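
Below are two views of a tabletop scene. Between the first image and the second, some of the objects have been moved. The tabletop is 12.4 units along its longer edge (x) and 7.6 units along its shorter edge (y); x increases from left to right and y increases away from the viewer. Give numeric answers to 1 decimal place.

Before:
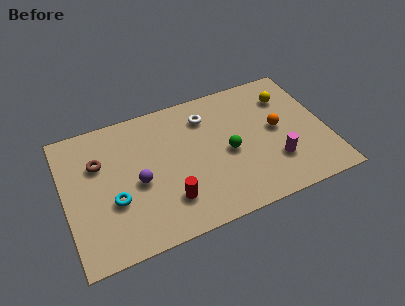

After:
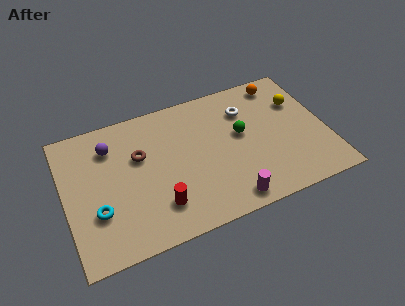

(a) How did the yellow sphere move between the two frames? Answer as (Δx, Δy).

(0.5, -0.5)

The yellow sphere started near (10.8, 5.7) and ended near (11.3, 5.2).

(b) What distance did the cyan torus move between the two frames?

0.9

The cyan torus moved from about (2.2, 2.8) to (1.4, 2.5), a distance of √(0.8² + 0.3²) ≈ 0.9.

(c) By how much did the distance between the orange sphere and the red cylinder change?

+2.2

Before: roughly 5.8 units apart; after: 8.0. That's 2.2 units further apart.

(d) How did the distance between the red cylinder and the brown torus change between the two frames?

-1.3

They were about 4.4 units apart before and 3.1 after — 1.3 units closer together.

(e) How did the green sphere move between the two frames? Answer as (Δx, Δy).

(0.7, 0.8)

The green sphere was at about (7.7, 3.5) and moved to about (8.4, 4.3).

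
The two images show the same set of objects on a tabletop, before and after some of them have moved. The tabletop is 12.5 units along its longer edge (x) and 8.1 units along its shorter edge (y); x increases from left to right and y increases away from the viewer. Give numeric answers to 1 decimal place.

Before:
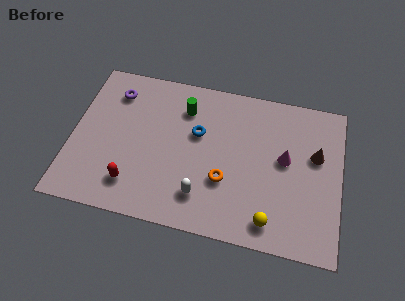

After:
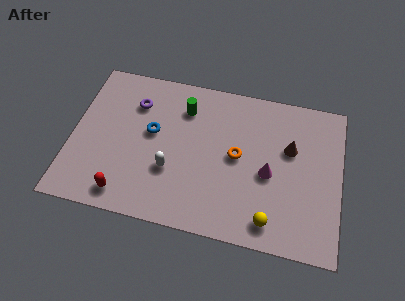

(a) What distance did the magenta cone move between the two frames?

1.1

The magenta cone was near (9.9, 4.5) before and (9.2, 3.6) after, so it travelled √(0.7² + 0.9²) ≈ 1.1 units.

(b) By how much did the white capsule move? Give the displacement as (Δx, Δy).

(-1.5, 1.0)

The white capsule was at about (6.2, 1.8) and moved to about (4.7, 2.8).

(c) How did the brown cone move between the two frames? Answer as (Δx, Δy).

(-1.2, 0.1)

The brown cone started near (11.3, 5.0) and ended near (10.1, 5.1).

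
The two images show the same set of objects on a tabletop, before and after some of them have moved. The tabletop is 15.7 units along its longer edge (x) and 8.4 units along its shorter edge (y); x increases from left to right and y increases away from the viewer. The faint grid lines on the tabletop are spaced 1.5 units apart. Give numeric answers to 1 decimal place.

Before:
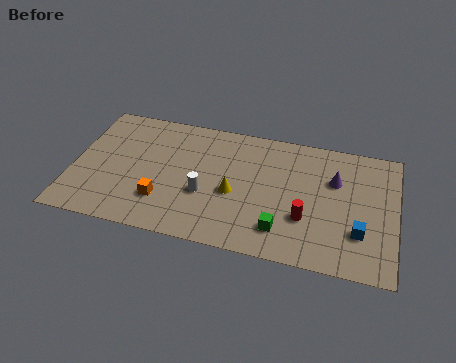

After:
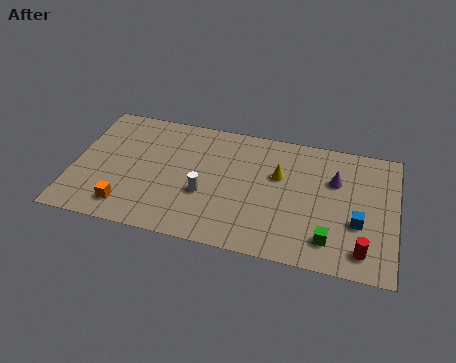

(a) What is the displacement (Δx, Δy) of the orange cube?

(-1.7, -0.8)

From the two frames, the orange cube sits at roughly (4.5, 2.3) before and (2.8, 1.5) after.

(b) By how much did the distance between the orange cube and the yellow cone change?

+4.5

The distance was about 3.6 in the first image and 8.1 in the second, so they moved 4.5 units further apart.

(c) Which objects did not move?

the purple cone and the white cylinder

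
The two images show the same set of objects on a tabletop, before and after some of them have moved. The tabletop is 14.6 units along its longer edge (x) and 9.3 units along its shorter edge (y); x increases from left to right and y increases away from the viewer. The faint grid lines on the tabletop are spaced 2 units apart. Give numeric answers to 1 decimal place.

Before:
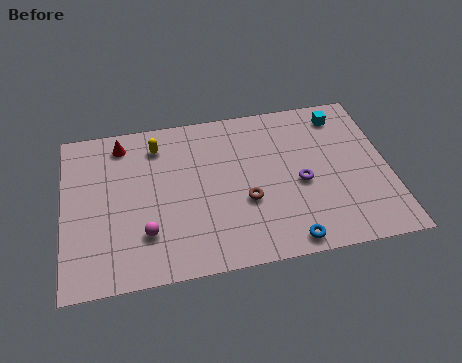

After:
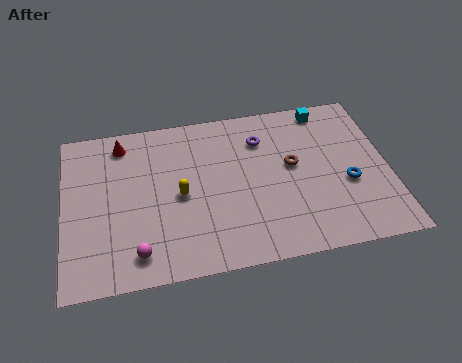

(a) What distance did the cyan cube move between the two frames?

0.9

The cyan cube moved from about (12.7, 7.8) to (12.0, 8.3), a distance of √(0.7² + 0.5²) ≈ 0.9.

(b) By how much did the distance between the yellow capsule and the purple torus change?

-2.6

They were about 7.2 units apart before and 4.6 after — 2.6 units closer together.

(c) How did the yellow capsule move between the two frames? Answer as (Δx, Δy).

(0.9, -3.1)

The yellow capsule was at about (4.3, 7.5) and moved to about (5.2, 4.4).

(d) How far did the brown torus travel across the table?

2.8

The brown torus was near (8.1, 3.5) before and (10.3, 5.2) after, so it travelled √(2.2² + 1.7²) ≈ 2.8 units.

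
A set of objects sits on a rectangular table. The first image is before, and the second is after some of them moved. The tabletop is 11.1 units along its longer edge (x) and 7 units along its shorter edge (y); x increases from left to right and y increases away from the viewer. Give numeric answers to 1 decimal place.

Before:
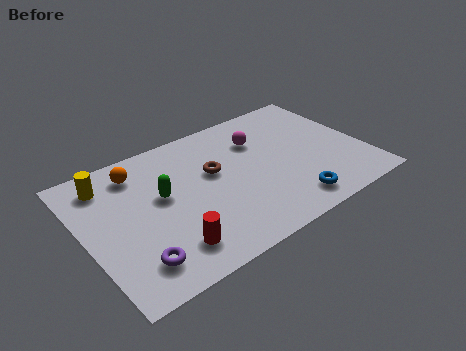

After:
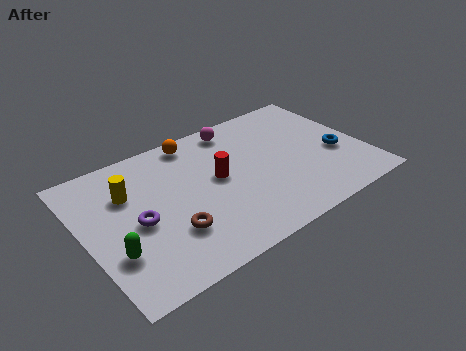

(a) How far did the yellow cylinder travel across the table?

1.1

The yellow cylinder moved from about (1.2, 5.7) to (1.9, 4.8), a distance of √(0.7² + 0.9²) ≈ 1.1.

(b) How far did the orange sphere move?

2.5

From (2.4, 5.7) to (4.8, 6.2), the orange sphere covered √(2.4² + 0.5²) ≈ 2.5 units.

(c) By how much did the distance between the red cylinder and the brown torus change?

-0.8

Before: roughly 3.6 units apart; after: 2.8. That's 0.8 units closer together.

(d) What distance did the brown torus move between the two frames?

3.0

The brown torus moved from about (5.2, 4.2) to (3.1, 2.1), a distance of √(2.1² + 2.1²) ≈ 3.0.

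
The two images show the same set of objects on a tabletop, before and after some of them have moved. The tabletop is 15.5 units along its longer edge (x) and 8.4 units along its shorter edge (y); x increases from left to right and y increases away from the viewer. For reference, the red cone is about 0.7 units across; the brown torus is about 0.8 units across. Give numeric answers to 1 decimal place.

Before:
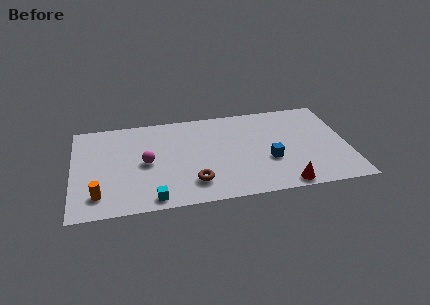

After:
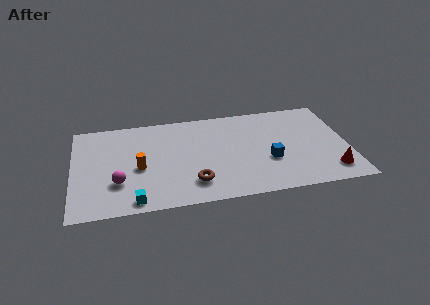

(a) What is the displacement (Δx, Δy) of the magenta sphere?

(-1.6, -1.5)

The magenta sphere was at about (4.1, 4.1) and moved to about (2.5, 2.6).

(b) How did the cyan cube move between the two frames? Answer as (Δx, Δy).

(-1.0, 0.0)

From the two frames, the cyan cube sits at roughly (4.4, 0.9) before and (3.4, 0.9) after.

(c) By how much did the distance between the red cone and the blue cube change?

+1.3

The distance was about 2.4 in the first image and 3.7 in the second, so they moved 1.3 units further apart.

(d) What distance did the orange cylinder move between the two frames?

3.0

From (1.4, 1.7) to (3.7, 3.7), the orange cylinder covered √(2.3² + 2.0²) ≈ 3.0 units.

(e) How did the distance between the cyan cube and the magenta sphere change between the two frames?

-1.3

The distance was about 3.2 in the first image and 1.9 in the second, so they moved 1.3 units closer together.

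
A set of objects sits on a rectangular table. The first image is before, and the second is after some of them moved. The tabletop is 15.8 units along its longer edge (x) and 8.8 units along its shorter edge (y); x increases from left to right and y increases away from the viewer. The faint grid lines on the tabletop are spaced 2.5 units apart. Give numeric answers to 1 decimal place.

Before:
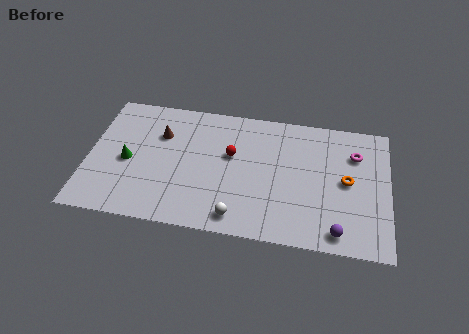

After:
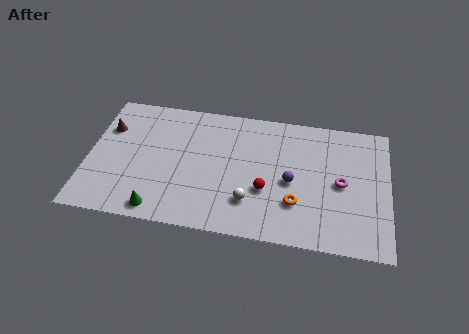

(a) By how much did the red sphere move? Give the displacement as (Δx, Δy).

(1.9, -2.1)

From the two frames, the red sphere sits at roughly (7.5, 5.3) before and (9.4, 3.2) after.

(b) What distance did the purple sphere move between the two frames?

3.8

The purple sphere moved from about (13.2, 1.1) to (10.7, 4.0), a distance of √(2.5² + 2.9²) ≈ 3.8.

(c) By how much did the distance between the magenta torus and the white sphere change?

-2.8

Before: roughly 7.9 units apart; after: 5.1. That's 2.8 units closer together.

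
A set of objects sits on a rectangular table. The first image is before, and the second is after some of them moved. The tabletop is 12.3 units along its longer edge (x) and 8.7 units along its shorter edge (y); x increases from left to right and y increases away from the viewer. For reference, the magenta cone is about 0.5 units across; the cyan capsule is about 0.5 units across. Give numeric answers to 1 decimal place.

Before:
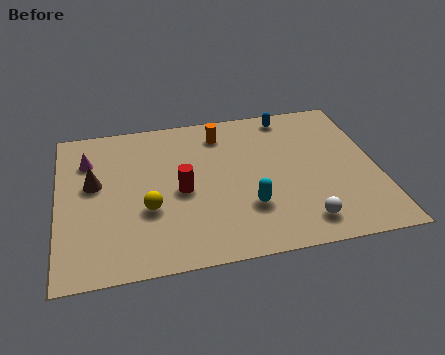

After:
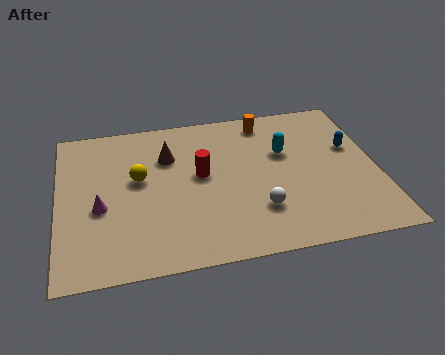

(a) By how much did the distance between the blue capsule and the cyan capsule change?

-2.8

They were about 5.4 units apart before and 2.6 after — 2.8 units closer together.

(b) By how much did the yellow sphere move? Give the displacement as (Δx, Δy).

(-0.3, 1.8)

From the two frames, the yellow sphere sits at roughly (3.4, 3.2) before and (3.1, 5.0) after.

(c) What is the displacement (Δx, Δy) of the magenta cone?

(0.4, -2.8)

The magenta cone was at about (1.2, 6.4) and moved to about (1.6, 3.6).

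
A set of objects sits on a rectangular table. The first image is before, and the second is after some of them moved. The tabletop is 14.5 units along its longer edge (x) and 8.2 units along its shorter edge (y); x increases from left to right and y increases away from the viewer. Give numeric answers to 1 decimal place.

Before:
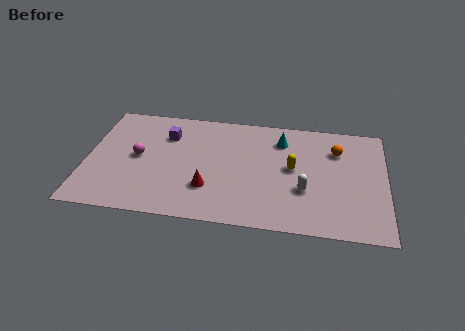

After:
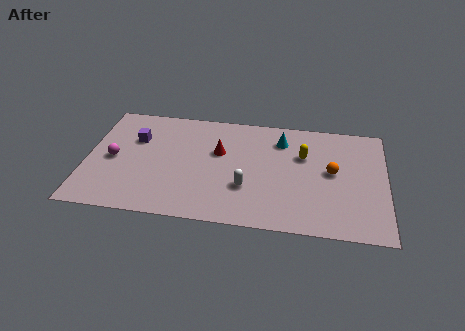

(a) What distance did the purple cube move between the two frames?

1.6

The purple cube was near (3.8, 6.0) before and (2.3, 5.5) after, so it travelled √(1.5² + 0.5²) ≈ 1.6 units.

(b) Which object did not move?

the cyan cone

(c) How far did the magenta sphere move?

1.2

The magenta sphere moved from about (2.5, 4.2) to (1.3, 3.9), a distance of √(1.2² + 0.3²) ≈ 1.2.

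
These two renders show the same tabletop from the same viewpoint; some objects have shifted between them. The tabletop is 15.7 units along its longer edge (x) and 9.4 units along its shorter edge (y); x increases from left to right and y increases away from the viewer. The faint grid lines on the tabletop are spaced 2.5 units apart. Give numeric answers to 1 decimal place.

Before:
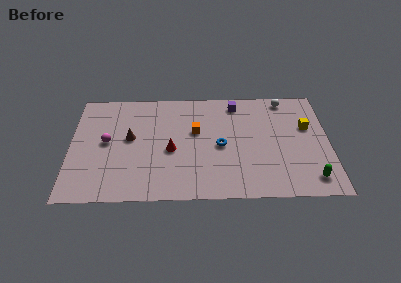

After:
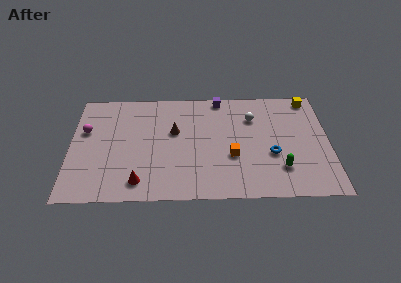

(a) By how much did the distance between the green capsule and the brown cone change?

-4.3

The distance was about 11.5 in the first image and 7.2 in the second, so they moved 4.3 units closer together.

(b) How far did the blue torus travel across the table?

3.2

From (9.1, 4.4) to (12.2, 3.6), the blue torus covered √(3.1² + 0.8²) ≈ 3.2 units.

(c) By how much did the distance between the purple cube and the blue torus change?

+2.1

They were about 3.8 units apart before and 5.9 after — 2.1 units further apart.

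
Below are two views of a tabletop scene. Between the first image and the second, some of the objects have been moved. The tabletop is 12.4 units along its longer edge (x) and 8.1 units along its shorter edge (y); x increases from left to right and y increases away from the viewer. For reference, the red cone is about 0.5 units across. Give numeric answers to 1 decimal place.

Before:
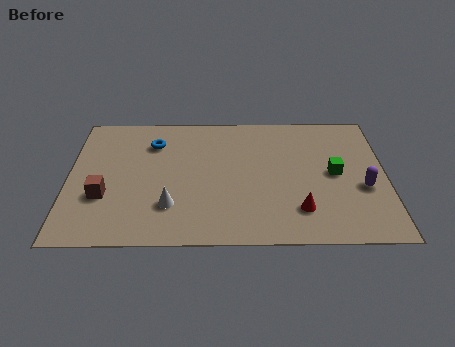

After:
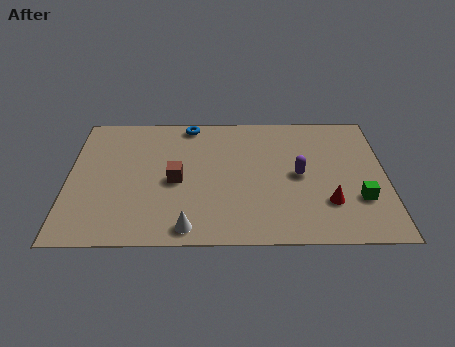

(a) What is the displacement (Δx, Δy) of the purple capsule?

(-2.5, 0.8)

The purple capsule was at about (11.5, 3.2) and moved to about (9.0, 4.0).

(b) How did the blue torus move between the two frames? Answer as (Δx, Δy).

(1.4, 1.2)

From the two frames, the blue torus sits at roughly (3.3, 6.1) before and (4.7, 7.3) after.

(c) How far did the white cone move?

1.5

The white cone moved from about (4.0, 2.2) to (4.7, 0.9), a distance of √(0.7² + 1.3²) ≈ 1.5.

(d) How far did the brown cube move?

2.9

The brown cube moved from about (1.4, 2.8) to (4.2, 3.7), a distance of √(2.8² + 0.9²) ≈ 2.9.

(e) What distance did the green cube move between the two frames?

1.8

From (10.4, 4.1) to (11.3, 2.5), the green cube covered √(0.9² + 1.6²) ≈ 1.8 units.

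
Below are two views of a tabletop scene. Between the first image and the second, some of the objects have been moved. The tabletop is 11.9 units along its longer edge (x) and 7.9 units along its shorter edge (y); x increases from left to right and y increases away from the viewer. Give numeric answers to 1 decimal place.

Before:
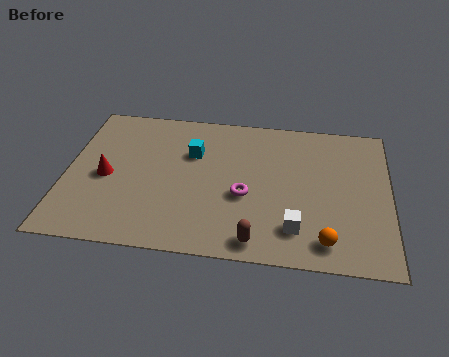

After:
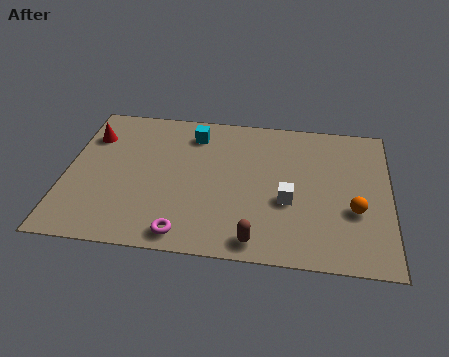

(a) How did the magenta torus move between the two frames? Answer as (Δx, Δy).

(-2.1, -2.3)

The magenta torus was at about (6.6, 3.2) and moved to about (4.5, 0.9).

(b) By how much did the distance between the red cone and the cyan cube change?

+0.3

Before: roughly 3.5 units apart; after: 3.8. That's 0.3 units further apart.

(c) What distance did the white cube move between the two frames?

1.4

The white cube was near (8.5, 1.7) before and (8.2, 3.1) after, so it travelled √(0.3² + 1.4²) ≈ 1.4 units.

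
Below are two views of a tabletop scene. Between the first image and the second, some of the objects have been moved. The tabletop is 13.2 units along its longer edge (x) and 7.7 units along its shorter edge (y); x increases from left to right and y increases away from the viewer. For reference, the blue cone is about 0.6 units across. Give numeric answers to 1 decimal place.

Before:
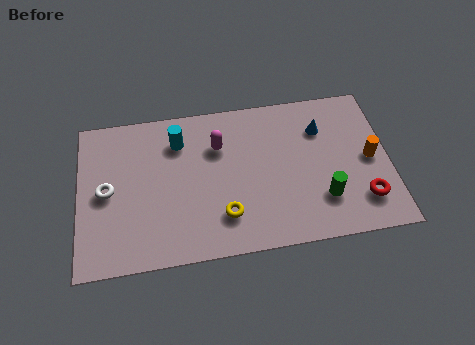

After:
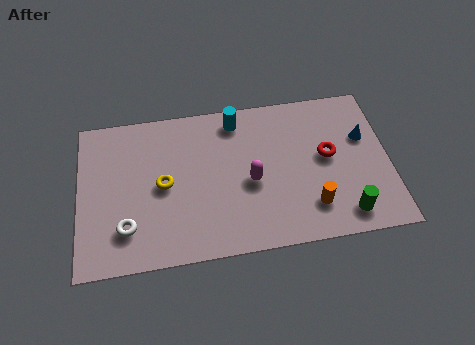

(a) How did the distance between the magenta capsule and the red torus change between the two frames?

-3.6

Before: roughly 7.0 units apart; after: 3.4. That's 3.6 units closer together.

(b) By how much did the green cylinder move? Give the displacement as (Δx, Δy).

(0.9, -0.9)

The green cylinder started near (10.3, 2.1) and ended near (11.2, 1.2).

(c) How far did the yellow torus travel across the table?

3.1

The yellow torus was near (6.1, 1.9) before and (3.6, 3.8) after, so it travelled √(2.5² + 1.9²) ≈ 3.1 units.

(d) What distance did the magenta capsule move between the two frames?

2.4

From (6.0, 5.4) to (7.3, 3.4), the magenta capsule covered √(1.3² + 2.0²) ≈ 2.4 units.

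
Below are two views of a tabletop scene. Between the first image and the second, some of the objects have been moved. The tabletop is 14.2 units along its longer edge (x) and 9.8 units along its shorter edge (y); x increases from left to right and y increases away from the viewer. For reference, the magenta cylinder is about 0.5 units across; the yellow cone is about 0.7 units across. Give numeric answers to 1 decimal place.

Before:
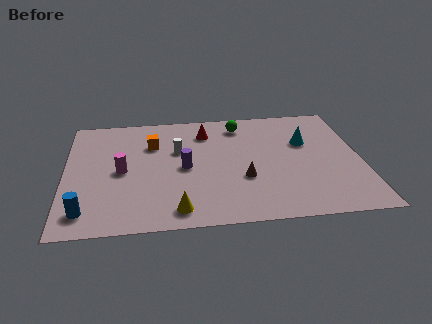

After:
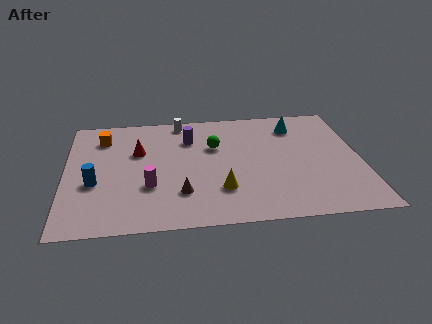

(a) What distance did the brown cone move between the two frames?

3.1

From (8.5, 3.5) to (5.5, 2.6), the brown cone covered √(3.0² + 0.9²) ≈ 3.1 units.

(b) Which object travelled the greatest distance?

the red cone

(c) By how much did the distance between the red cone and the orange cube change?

-0.5

Before: roughly 2.7 units apart; after: 2.2. That's 0.5 units closer together.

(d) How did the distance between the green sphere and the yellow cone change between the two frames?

-3.9

The distance was about 7.6 in the first image and 3.7 in the second, so they moved 3.9 units closer together.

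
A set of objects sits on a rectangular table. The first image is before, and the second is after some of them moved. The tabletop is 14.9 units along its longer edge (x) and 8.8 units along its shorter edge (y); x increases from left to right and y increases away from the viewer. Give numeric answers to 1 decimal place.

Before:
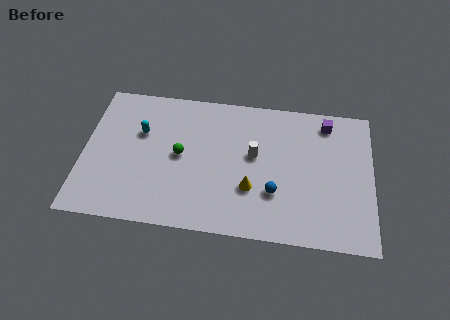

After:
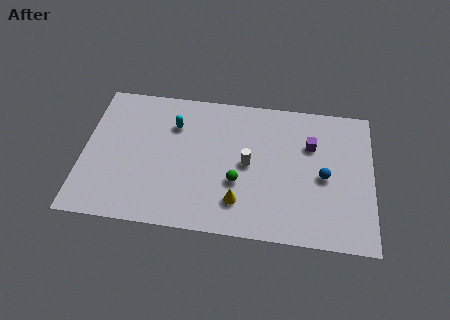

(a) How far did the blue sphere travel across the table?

2.8

From (9.9, 2.8) to (12.4, 4.1), the blue sphere covered √(2.5² + 1.3²) ≈ 2.8 units.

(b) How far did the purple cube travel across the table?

1.7

From (12.5, 7.5) to (11.7, 6.0), the purple cube covered √(0.8² + 1.5²) ≈ 1.7 units.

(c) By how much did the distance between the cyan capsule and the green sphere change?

+2.3

The distance was about 2.4 in the first image and 4.7 in the second, so they moved 2.3 units further apart.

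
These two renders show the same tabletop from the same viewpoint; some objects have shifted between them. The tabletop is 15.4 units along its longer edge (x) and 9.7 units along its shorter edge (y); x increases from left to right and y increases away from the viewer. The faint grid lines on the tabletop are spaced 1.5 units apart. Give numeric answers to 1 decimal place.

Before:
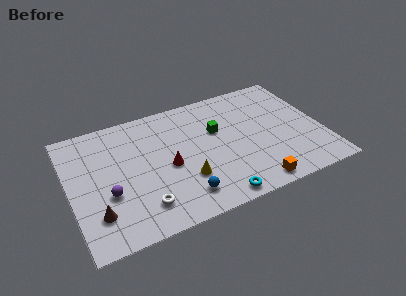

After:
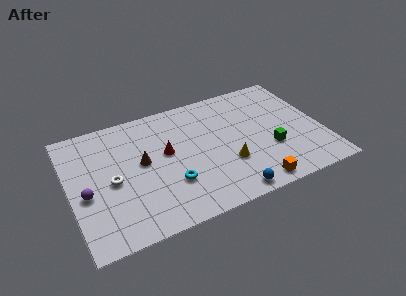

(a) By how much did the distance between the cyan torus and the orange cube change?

+2.9

Before: roughly 2.3 units apart; after: 5.2. That's 2.9 units further apart.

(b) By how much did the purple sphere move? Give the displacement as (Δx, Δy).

(-1.3, 0.5)

The purple sphere started near (2.2, 3.6) and ended near (0.9, 4.1).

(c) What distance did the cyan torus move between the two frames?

3.3

The cyan torus was near (8.4, 0.9) before and (5.9, 3.0) after, so it travelled √(2.5² + 2.1²) ≈ 3.3 units.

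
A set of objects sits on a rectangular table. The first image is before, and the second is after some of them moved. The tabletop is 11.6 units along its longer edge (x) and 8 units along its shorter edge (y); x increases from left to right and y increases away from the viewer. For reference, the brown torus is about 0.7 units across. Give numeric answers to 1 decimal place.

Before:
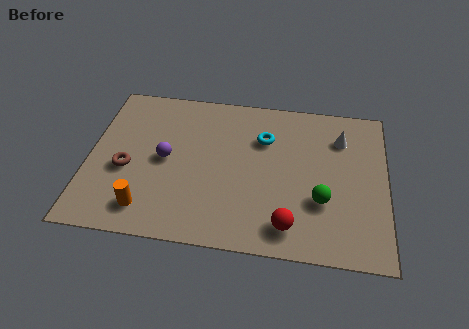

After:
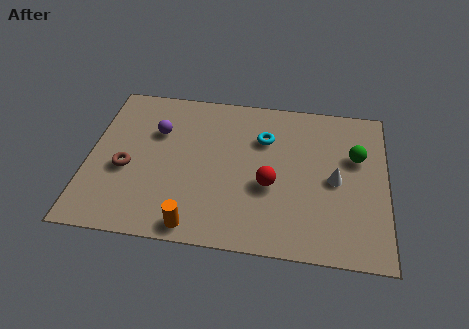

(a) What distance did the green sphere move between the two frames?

2.7

The green sphere moved from about (9.1, 2.7) to (10.4, 5.1), a distance of √(1.3² + 2.4²) ≈ 2.7.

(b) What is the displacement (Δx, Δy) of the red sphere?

(-0.8, 1.9)

From the two frames, the red sphere sits at roughly (7.9, 1.3) before and (7.1, 3.2) after.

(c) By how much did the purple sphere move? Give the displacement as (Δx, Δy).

(-0.4, 1.4)

The purple sphere was at about (3.0, 4.0) and moved to about (2.6, 5.4).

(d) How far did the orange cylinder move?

2.0

From (2.4, 1.4) to (4.3, 0.8), the orange cylinder covered √(1.9² + 0.6²) ≈ 2.0 units.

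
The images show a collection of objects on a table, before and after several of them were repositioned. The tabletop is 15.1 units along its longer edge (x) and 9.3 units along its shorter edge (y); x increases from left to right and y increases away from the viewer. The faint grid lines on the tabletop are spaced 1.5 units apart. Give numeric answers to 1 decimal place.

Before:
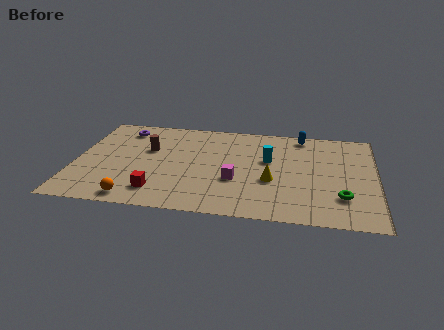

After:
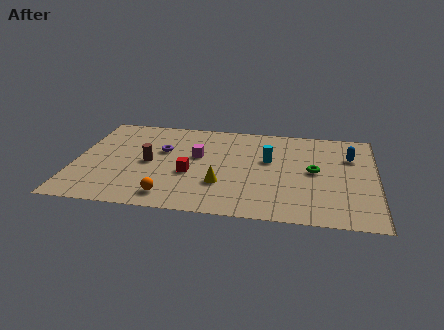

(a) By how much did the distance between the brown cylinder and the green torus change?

-2.0

Before: roughly 10.3 units apart; after: 8.3. That's 2.0 units closer together.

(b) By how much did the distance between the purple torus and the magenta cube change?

-5.5

The distance was about 7.3 in the first image and 1.8 in the second, so they moved 5.5 units closer together.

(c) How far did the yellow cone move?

2.6

From (9.9, 3.6) to (7.4, 2.9), the yellow cone covered √(2.5² + 0.7²) ≈ 2.6 units.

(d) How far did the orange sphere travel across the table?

1.7

The orange sphere was near (3.2, 1.0) before and (4.9, 1.4) after, so it travelled √(1.7² + 0.4²) ≈ 1.7 units.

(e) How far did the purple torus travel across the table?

2.8

From (2.2, 7.7) to (4.3, 5.8), the purple torus covered √(2.1² + 1.9²) ≈ 2.8 units.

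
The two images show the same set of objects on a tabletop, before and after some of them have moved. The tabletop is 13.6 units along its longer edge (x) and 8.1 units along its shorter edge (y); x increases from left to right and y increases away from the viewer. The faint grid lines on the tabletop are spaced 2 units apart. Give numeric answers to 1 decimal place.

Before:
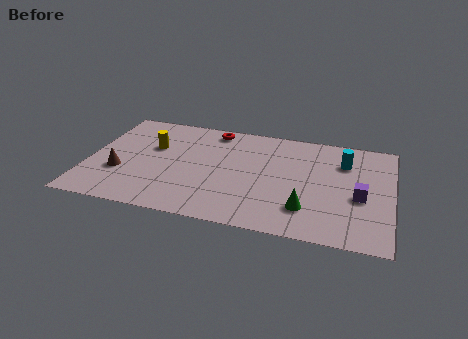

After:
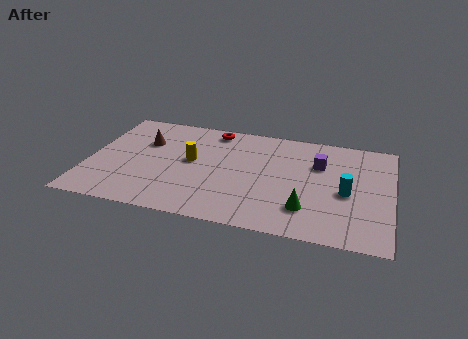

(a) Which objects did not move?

the red torus and the green cone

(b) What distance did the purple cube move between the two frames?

2.8

From (12.2, 3.4) to (10.3, 5.5), the purple cube covered √(1.9² + 2.1²) ≈ 2.8 units.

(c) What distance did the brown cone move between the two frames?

2.8

From (1.5, 2.8) to (2.4, 5.4), the brown cone covered √(0.9² + 2.6²) ≈ 2.8 units.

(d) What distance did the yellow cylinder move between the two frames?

1.9

From (2.8, 5.1) to (4.6, 4.4), the yellow cylinder covered √(1.8² + 0.7²) ≈ 1.9 units.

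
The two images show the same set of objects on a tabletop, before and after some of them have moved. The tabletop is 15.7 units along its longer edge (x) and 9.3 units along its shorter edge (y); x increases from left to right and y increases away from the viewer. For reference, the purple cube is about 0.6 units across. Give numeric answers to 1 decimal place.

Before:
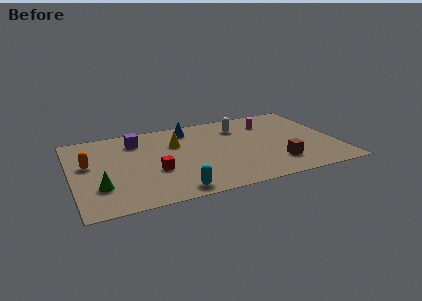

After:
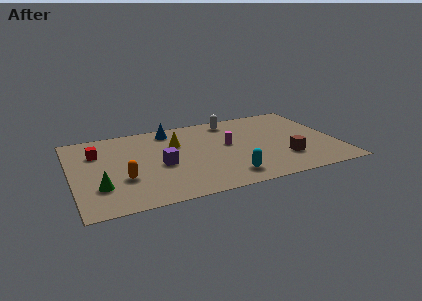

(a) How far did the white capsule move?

1.0

The white capsule was near (10.2, 7.1) before and (9.8, 8.0) after, so it travelled √(0.4² + 0.9²) ≈ 1.0 units.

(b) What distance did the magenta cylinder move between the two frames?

3.3

From (12.0, 7.1) to (9.3, 5.2), the magenta cylinder covered √(2.7² + 1.9²) ≈ 3.3 units.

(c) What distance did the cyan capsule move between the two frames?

3.3

The cyan capsule moved from about (5.7, 1.0) to (8.9, 1.6), a distance of √(3.2² + 0.6²) ≈ 3.3.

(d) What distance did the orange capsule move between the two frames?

2.9

The orange capsule moved from about (1.0, 5.4) to (2.9, 3.2), a distance of √(1.9² + 2.2²) ≈ 2.9.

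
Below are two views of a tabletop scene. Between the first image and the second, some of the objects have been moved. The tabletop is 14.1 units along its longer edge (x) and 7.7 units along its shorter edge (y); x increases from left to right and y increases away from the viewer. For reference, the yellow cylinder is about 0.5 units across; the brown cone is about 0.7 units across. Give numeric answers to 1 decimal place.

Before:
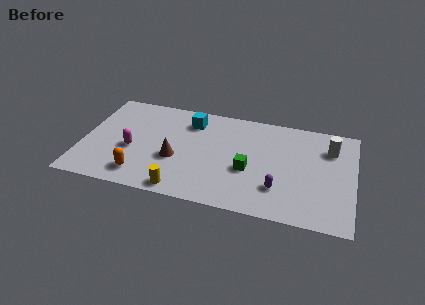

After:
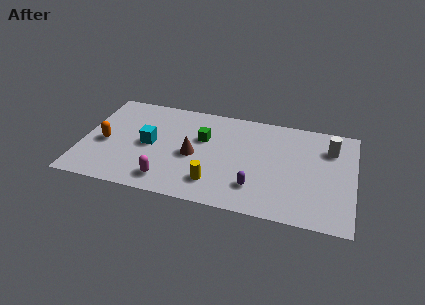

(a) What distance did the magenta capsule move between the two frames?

2.8

The magenta capsule was near (2.6, 3.2) before and (4.6, 1.3) after, so it travelled √(2.0² + 1.9²) ≈ 2.8 units.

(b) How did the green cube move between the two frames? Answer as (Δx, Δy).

(-2.5, 1.8)

The green cube was at about (8.7, 3.1) and moved to about (6.2, 4.9).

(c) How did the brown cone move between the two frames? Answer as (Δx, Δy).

(0.9, 0.5)

The brown cone was at about (4.9, 3.0) and moved to about (5.8, 3.5).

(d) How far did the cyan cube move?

3.0

The cyan cube moved from about (5.5, 6.1) to (3.5, 3.8), a distance of √(2.0² + 2.3²) ≈ 3.0.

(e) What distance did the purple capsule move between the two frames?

1.2

The purple capsule moved from about (10.3, 2.1) to (9.1, 1.9), a distance of √(1.2² + 0.2²) ≈ 1.2.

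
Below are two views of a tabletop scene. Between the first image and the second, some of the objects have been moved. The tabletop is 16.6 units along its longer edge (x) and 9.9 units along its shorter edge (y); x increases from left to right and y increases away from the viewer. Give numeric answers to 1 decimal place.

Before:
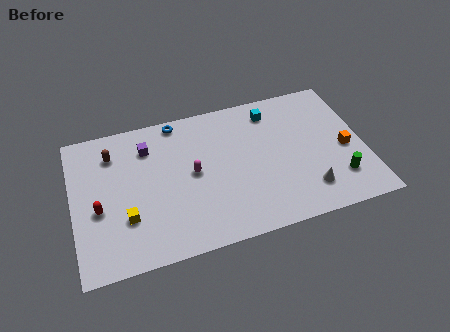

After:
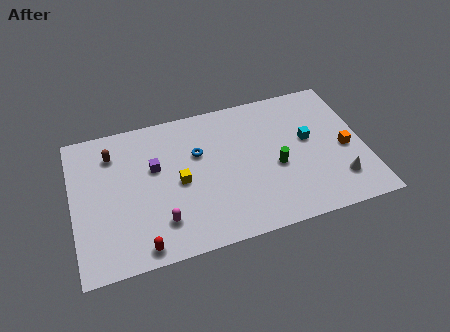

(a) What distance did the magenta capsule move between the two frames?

3.4

From (6.8, 5.1) to (4.8, 2.3), the magenta capsule covered √(2.0² + 2.8²) ≈ 3.4 units.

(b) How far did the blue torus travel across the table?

2.8

The blue torus was near (6.2, 9.0) before and (7.2, 6.4) after, so it travelled √(1.0² + 2.6²) ≈ 2.8 units.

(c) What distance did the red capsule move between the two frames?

3.8

The red capsule moved from about (1.4, 4.1) to (3.6, 1.0), a distance of √(2.2² + 3.1²) ≈ 3.8.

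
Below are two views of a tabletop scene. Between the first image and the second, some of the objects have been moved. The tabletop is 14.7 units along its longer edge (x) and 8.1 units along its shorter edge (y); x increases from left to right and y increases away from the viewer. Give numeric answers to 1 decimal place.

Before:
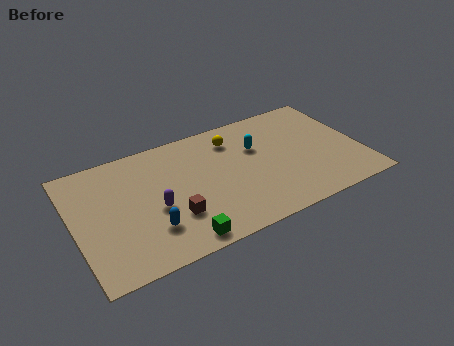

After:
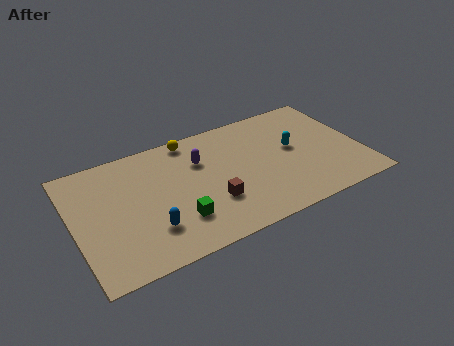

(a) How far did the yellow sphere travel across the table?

2.3

From (8.4, 6.4) to (6.3, 7.3), the yellow sphere covered √(2.1² + 0.9²) ≈ 2.3 units.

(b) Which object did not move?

the blue capsule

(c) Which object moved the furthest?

the purple capsule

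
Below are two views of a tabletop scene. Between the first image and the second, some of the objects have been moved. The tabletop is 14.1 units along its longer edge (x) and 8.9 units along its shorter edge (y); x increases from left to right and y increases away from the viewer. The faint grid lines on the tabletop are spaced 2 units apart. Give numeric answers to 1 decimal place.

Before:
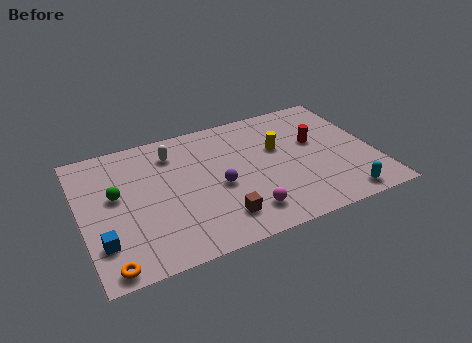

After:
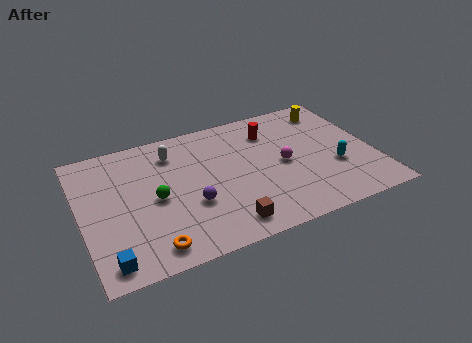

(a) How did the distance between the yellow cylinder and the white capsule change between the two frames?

+2.7

Before: roughly 5.2 units apart; after: 7.9. That's 2.7 units further apart.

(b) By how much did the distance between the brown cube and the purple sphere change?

+0.3

They were about 2.1 units apart before and 2.4 after — 0.3 units further apart.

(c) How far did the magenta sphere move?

3.4

The magenta sphere was near (7.5, 1.7) before and (9.7, 4.3) after, so it travelled √(2.2² + 2.6²) ≈ 3.4 units.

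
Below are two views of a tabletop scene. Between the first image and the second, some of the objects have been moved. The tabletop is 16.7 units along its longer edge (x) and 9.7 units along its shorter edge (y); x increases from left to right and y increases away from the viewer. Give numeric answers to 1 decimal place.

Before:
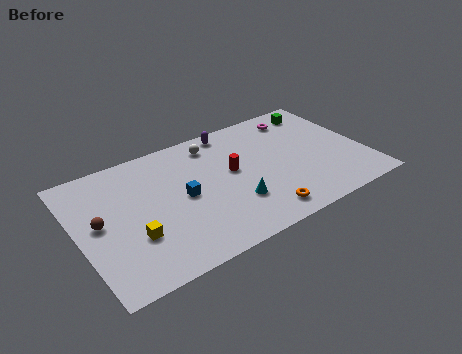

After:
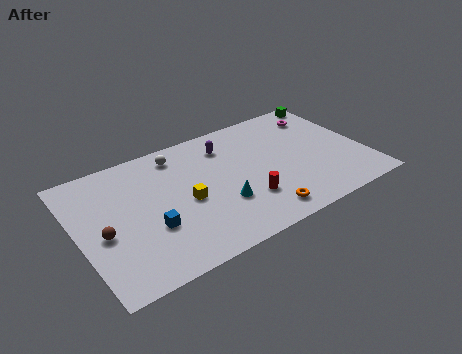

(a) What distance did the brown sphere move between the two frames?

0.9

From (1.2, 5.1) to (1.3, 4.2), the brown sphere covered √(0.1² + 0.9²) ≈ 0.9 units.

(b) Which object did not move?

the orange torus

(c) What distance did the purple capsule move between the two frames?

1.2

The purple capsule was near (9.5, 8.7) before and (9.0, 7.6) after, so it travelled √(0.5² + 1.1²) ≈ 1.2 units.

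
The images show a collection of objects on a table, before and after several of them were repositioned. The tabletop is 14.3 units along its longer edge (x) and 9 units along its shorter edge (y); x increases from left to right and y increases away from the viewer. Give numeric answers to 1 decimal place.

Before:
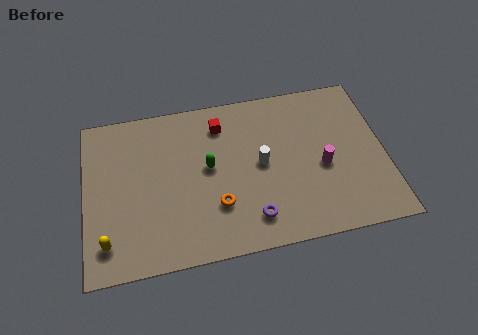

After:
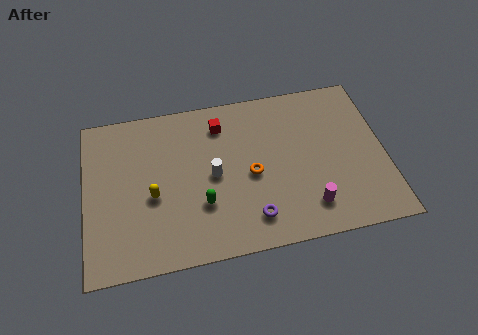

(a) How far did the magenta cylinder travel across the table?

2.2

From (11.3, 3.9) to (10.5, 1.8), the magenta cylinder covered √(0.8² + 2.1²) ≈ 2.2 units.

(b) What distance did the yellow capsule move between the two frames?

3.0

The yellow capsule moved from about (1.0, 1.7) to (3.2, 3.8), a distance of √(2.2² + 2.1²) ≈ 3.0.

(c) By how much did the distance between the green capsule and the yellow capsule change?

-3.4

Before: roughly 5.9 units apart; after: 2.5. That's 3.4 units closer together.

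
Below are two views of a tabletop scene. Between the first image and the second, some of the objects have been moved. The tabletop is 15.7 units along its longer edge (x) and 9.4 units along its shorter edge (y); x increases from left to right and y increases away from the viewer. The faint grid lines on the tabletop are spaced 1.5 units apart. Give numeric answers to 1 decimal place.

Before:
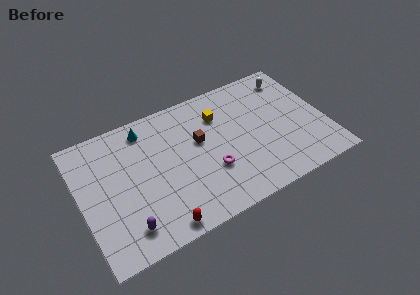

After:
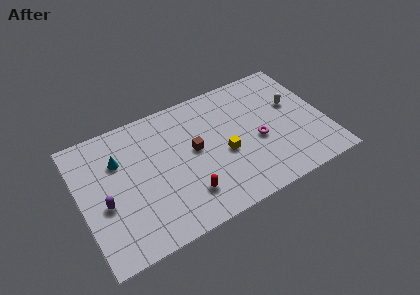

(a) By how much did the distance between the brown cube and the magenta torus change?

+1.7

They were about 2.4 units apart before and 4.1 after — 1.7 units further apart.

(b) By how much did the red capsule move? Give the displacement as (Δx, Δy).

(1.9, 1.3)

The red capsule started near (4.5, 0.9) and ended near (6.4, 2.2).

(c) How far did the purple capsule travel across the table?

2.5

The purple capsule moved from about (2.5, 1.7) to (1.4, 3.9), a distance of √(1.1² + 2.2²) ≈ 2.5.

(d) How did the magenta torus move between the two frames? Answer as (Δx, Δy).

(3.2, 0.8)

The magenta torus started near (8.1, 3.2) and ended near (11.3, 4.0).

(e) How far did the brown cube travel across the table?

0.6

The brown cube moved from about (7.7, 5.6) to (7.3, 5.1), a distance of √(0.4² + 0.5²) ≈ 0.6.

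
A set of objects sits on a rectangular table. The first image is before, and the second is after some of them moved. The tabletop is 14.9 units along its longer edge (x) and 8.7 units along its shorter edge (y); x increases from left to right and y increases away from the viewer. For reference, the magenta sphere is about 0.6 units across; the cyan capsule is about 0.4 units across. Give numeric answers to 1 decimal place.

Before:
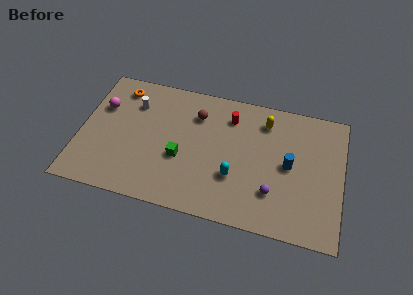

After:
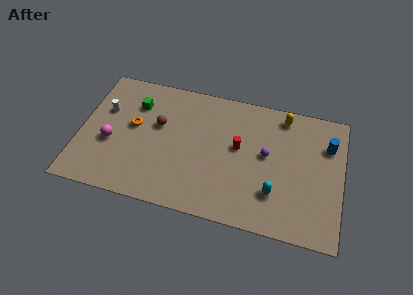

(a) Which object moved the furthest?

the green cube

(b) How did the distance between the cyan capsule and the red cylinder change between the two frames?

-0.6

They were about 3.9 units apart before and 3.3 after — 0.6 units closer together.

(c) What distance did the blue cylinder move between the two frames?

2.8

The blue cylinder was near (11.9, 4.4) before and (14.0, 6.2) after, so it travelled √(2.1² + 1.8²) ≈ 2.8 units.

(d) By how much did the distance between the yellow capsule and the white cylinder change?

+2.8

The distance was about 7.5 in the first image and 10.3 in the second, so they moved 2.8 units further apart.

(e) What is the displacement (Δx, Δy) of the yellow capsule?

(1.0, 0.6)

The yellow capsule started near (10.4, 7.0) and ended near (11.4, 7.6).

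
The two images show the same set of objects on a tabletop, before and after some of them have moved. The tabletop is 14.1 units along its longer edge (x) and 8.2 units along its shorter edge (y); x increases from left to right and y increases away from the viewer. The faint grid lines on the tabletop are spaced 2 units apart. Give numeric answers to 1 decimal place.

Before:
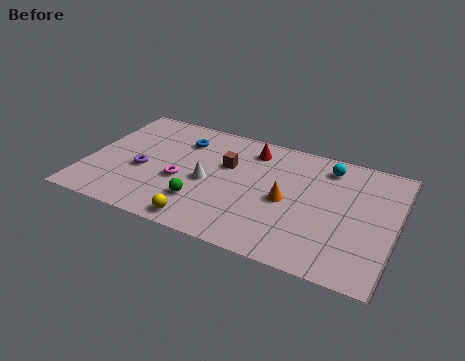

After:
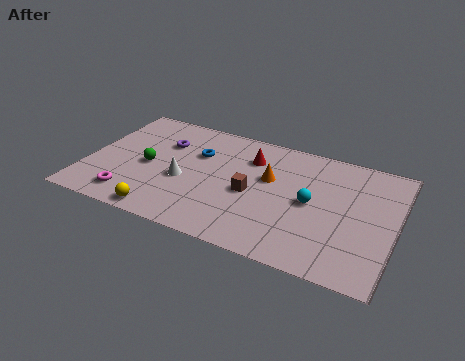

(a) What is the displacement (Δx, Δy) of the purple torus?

(0.7, 2.3)

From the two frames, the purple torus sits at roughly (2.6, 3.4) before and (3.3, 5.7) after.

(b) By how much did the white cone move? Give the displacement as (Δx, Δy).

(-1.1, -0.3)

The white cone was at about (5.6, 3.7) and moved to about (4.5, 3.4).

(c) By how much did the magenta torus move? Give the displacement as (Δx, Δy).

(-2.1, -1.9)

From the two frames, the magenta torus sits at roughly (4.4, 3.3) before and (2.3, 1.4) after.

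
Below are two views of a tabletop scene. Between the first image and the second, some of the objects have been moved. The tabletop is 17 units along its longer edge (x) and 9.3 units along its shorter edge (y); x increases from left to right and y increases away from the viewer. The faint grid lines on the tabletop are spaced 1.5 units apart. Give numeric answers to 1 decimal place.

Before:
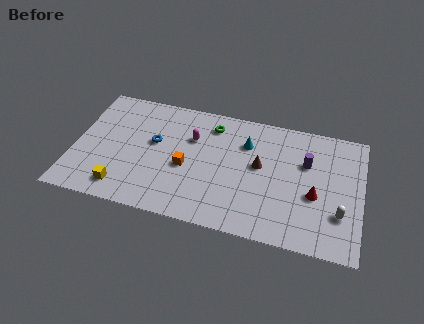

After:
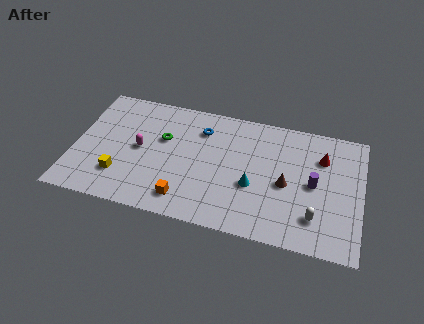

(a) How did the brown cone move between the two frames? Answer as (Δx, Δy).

(1.6, -1.0)

The brown cone started near (11.0, 5.2) and ended near (12.6, 4.2).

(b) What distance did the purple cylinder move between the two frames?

1.6

The purple cylinder was near (13.7, 6.1) before and (14.2, 4.6) after, so it travelled √(0.5² + 1.5²) ≈ 1.6 units.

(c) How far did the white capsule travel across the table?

1.5

From (15.8, 2.8) to (14.4, 2.2), the white capsule covered √(1.4² + 0.6²) ≈ 1.5 units.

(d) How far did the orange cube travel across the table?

2.4

The orange cube was near (6.7, 4.0) before and (6.8, 1.6) after, so it travelled √(0.1² + 2.4²) ≈ 2.4 units.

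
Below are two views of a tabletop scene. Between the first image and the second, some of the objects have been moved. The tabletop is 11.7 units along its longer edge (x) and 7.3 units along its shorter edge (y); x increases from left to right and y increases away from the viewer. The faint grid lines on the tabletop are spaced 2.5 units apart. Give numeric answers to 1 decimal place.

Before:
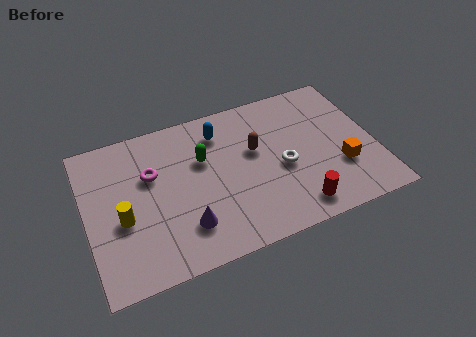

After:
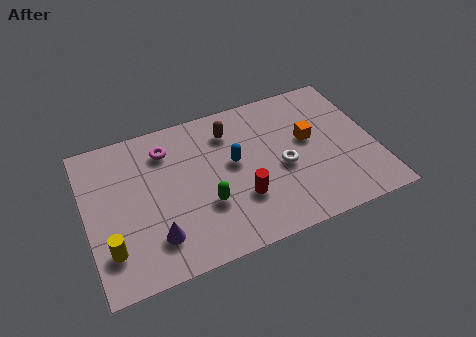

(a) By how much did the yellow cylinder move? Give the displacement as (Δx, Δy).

(-0.6, -1.2)

The yellow cylinder started near (1.4, 3.0) and ended near (0.8, 1.8).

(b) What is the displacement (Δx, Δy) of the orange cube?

(-1.1, 1.8)

The orange cube started near (10.2, 2.4) and ended near (9.1, 4.2).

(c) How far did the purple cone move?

1.2

The purple cone was near (3.8, 1.8) before and (2.6, 1.7) after, so it travelled √(1.2² + 0.1²) ≈ 1.2 units.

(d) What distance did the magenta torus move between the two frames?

1.2

From (2.7, 4.7) to (3.4, 5.7), the magenta torus covered √(0.7² + 1.0²) ≈ 1.2 units.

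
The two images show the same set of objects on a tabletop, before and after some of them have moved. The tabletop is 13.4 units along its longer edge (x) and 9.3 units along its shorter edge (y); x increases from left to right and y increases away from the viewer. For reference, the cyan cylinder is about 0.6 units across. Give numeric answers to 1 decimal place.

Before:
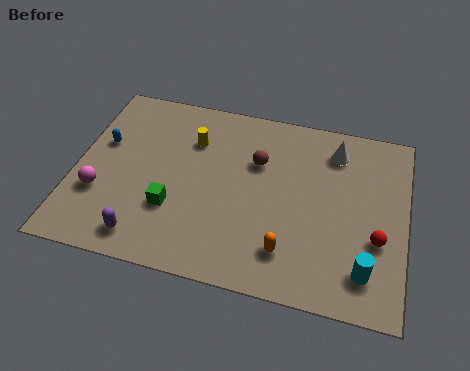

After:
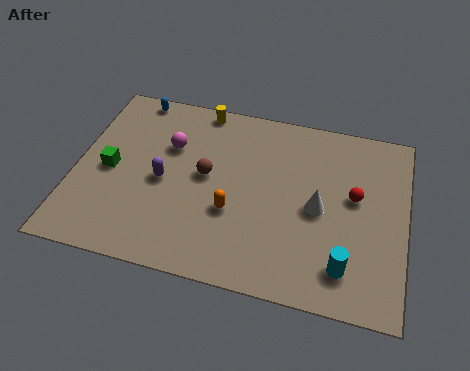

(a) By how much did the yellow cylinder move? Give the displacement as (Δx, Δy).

(0.2, 1.8)

The yellow cylinder was at about (4.6, 6.7) and moved to about (4.8, 8.5).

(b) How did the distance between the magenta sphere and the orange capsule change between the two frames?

-3.8

Before: roughly 7.8 units apart; after: 4.0. That's 3.8 units closer together.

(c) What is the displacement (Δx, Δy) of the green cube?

(-2.7, 1.4)

From the two frames, the green cube sits at roughly (4.1, 3.0) before and (1.4, 4.4) after.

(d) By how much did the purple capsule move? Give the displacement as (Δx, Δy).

(0.5, 3.0)

The purple capsule was at about (3.1, 1.3) and moved to about (3.6, 4.3).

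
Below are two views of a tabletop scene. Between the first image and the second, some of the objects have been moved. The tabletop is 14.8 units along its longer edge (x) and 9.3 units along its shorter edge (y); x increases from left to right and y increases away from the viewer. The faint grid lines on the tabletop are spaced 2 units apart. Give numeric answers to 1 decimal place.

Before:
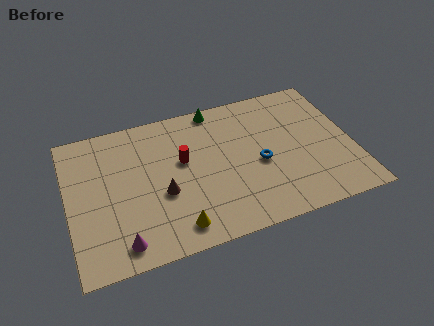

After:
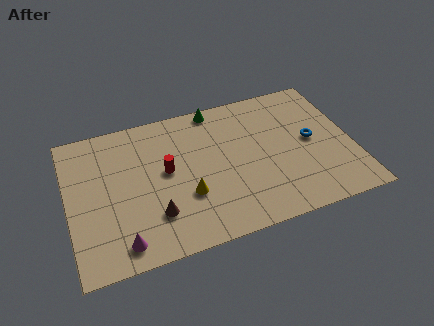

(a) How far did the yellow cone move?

1.9

The yellow cone was near (5.3, 1.4) before and (6.0, 3.2) after, so it travelled √(0.7² + 1.8²) ≈ 1.9 units.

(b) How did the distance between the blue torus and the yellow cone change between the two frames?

+1.6

Before: roughly 5.3 units apart; after: 6.9. That's 1.6 units further apart.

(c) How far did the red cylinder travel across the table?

1.0

From (6.0, 5.5) to (5.1, 5.1), the red cylinder covered √(0.9² + 0.4²) ≈ 1.0 units.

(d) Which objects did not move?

the magenta cone and the green cone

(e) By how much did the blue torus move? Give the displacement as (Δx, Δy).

(2.8, 0.7)

The blue torus was at about (9.9, 4.1) and moved to about (12.7, 4.8).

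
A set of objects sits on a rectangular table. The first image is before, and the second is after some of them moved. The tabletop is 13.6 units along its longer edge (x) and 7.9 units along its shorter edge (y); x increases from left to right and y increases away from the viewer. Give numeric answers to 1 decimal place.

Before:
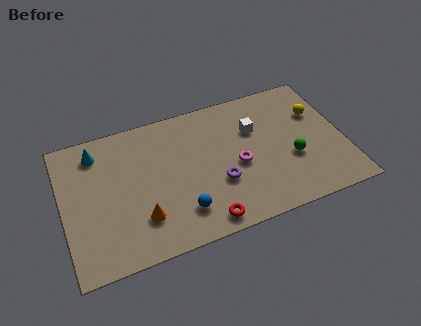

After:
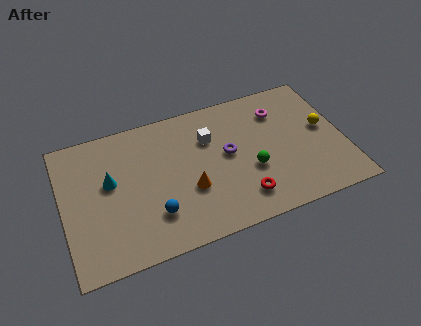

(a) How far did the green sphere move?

2.0

The green sphere moved from about (11.0, 3.0) to (9.0, 3.0), a distance of √(2.0² + 0.0²) ≈ 2.0.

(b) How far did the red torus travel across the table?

2.0

The red torus was near (6.5, 0.9) before and (8.4, 1.6) after, so it travelled √(1.9² + 0.7²) ≈ 2.0 units.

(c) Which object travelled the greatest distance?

the magenta torus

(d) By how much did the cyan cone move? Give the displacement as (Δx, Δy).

(0.5, -1.9)

The cyan cone started near (1.8, 6.5) and ended near (2.3, 4.6).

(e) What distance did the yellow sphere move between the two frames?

1.0

The yellow sphere moved from about (12.5, 5.3) to (12.7, 4.3), a distance of √(0.2² + 1.0²) ≈ 1.0.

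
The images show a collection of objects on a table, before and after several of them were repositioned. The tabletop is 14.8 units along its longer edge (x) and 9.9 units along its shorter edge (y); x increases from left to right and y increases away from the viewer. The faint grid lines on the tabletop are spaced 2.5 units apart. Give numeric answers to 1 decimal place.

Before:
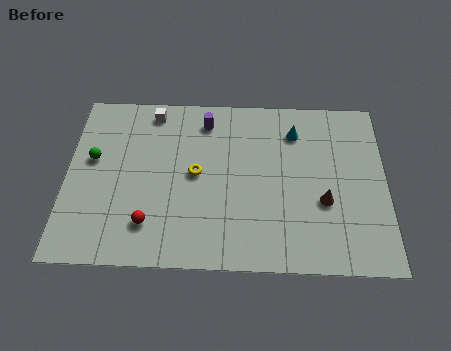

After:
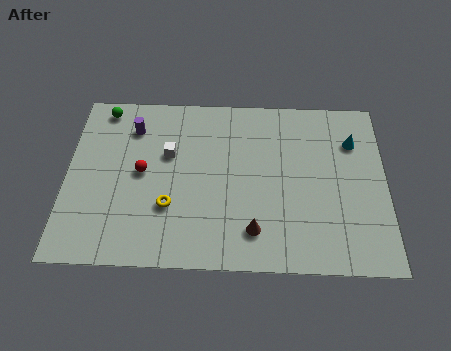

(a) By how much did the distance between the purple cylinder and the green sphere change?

-3.9

They were about 5.7 units apart before and 1.8 after — 3.9 units closer together.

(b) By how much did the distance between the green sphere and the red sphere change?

-0.3

They were about 4.5 units apart before and 4.2 after — 0.3 units closer together.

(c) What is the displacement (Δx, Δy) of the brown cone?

(-3.2, -1.7)

From the two frames, the brown cone sits at roughly (11.9, 3.7) before and (8.7, 2.0) after.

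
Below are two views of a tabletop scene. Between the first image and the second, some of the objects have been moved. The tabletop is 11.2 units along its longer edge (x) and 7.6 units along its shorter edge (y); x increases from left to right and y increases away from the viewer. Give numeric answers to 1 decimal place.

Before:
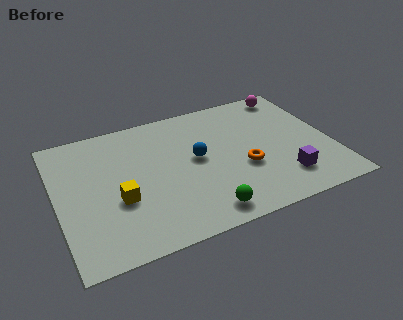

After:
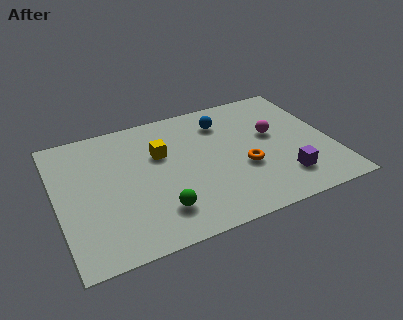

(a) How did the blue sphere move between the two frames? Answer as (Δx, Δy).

(1.3, 1.8)

The blue sphere started near (5.7, 4.1) and ended near (7.0, 5.9).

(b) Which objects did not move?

the orange torus and the purple cube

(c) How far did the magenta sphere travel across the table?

2.5

The magenta sphere was near (10.0, 6.7) before and (8.9, 4.4) after, so it travelled √(1.1² + 2.3²) ≈ 2.5 units.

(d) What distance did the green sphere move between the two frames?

1.8

The green sphere was near (5.6, 1.0) before and (3.9, 1.7) after, so it travelled √(1.7² + 0.7²) ≈ 1.8 units.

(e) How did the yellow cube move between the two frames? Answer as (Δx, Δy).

(1.9, 2.0)

From the two frames, the yellow cube sits at roughly (2.4, 2.9) before and (4.3, 4.9) after.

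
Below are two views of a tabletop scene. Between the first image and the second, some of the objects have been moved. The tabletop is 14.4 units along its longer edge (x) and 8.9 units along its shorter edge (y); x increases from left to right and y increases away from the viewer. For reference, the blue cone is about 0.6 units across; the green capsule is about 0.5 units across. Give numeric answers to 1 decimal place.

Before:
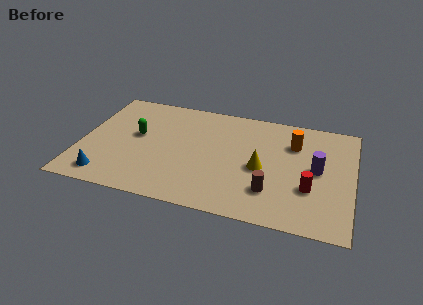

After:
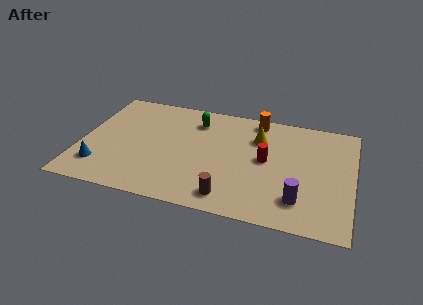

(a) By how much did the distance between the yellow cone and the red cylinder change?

-1.0

They were about 2.8 units apart before and 1.8 after — 1.0 units closer together.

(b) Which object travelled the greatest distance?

the green capsule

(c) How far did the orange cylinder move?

2.6

From (11.2, 6.4) to (9.1, 7.9), the orange cylinder covered √(2.1² + 1.5²) ≈ 2.6 units.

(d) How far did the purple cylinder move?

2.7

From (12.5, 4.6) to (11.7, 2.0), the purple cylinder covered √(0.8² + 2.6²) ≈ 2.7 units.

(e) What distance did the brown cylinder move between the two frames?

2.3

The brown cylinder moved from about (10.2, 2.3) to (8.1, 1.3), a distance of √(2.1² + 1.0²) ≈ 2.3.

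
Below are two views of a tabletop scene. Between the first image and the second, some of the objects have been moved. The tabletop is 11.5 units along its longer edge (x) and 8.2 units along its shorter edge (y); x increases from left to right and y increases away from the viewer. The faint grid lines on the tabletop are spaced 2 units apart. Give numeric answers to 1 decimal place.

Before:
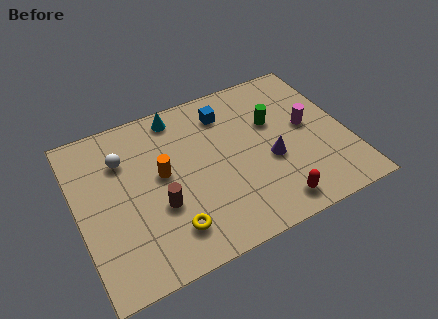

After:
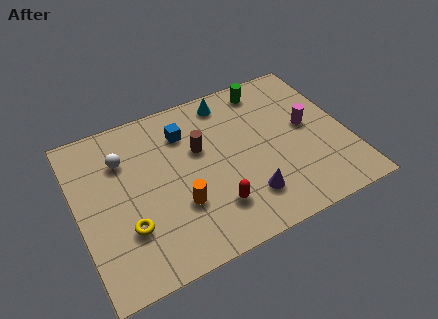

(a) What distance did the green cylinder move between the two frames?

1.9

From (8.5, 5.2) to (8.5, 7.1), the green cylinder covered √(0.0² + 1.9²) ≈ 1.9 units.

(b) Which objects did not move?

the magenta cylinder and the white sphere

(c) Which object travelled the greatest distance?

the brown cylinder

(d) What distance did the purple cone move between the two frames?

1.8

The purple cone was near (8.1, 3.3) before and (6.9, 1.9) after, so it travelled √(1.2² + 1.4²) ≈ 1.8 units.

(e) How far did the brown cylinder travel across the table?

2.9

The brown cylinder was near (3.3, 3.0) before and (5.3, 5.1) after, so it travelled √(2.0² + 2.1²) ≈ 2.9 units.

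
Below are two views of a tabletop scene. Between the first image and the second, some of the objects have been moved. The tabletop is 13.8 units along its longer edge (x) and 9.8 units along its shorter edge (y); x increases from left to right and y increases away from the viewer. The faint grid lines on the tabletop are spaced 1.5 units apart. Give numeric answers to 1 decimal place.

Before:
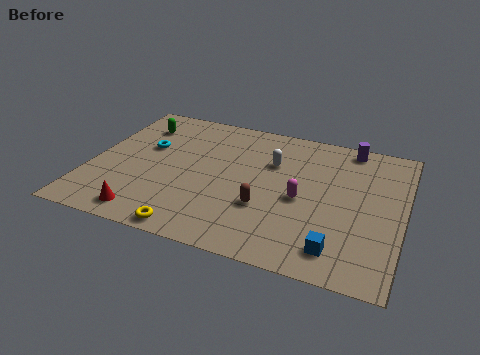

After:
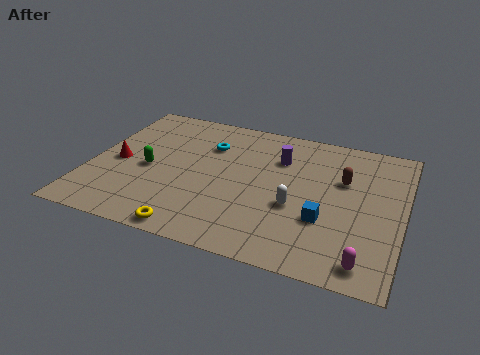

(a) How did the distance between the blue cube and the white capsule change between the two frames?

-4.6

Before: roughly 6.0 units apart; after: 1.4. That's 4.6 units closer together.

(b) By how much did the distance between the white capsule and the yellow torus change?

-1.3

Before: roughly 6.5 units apart; after: 5.2. That's 1.3 units closer together.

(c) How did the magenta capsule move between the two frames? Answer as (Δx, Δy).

(3.0, -3.2)

The magenta capsule started near (9.4, 4.4) and ended near (12.4, 1.2).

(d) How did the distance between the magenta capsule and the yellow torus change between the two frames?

+1.7

The distance was about 5.7 in the first image and 7.4 in the second, so they moved 1.7 units further apart.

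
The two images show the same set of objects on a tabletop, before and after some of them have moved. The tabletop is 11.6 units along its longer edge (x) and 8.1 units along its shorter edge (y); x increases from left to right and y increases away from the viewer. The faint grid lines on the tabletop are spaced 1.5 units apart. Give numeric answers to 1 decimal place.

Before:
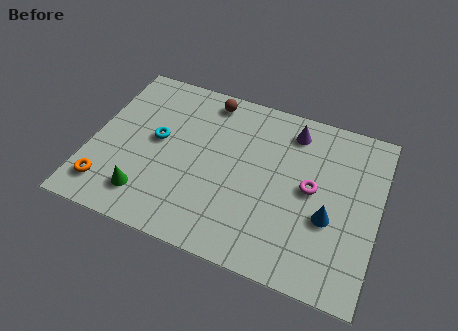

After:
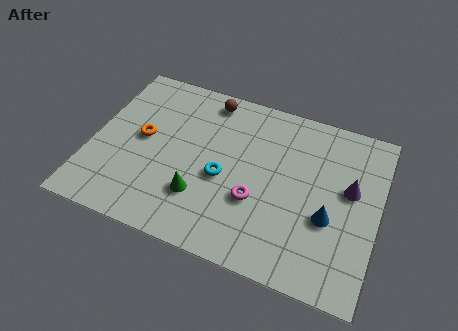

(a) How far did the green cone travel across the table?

2.2

The green cone was near (2.5, 1.6) before and (4.6, 2.3) after, so it travelled √(2.1² + 0.7²) ≈ 2.2 units.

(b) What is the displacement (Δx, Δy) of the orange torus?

(1.1, 2.8)

The orange torus started near (0.9, 1.5) and ended near (2.0, 4.3).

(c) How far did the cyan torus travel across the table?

2.9

From (2.6, 4.4) to (5.4, 3.5), the cyan torus covered √(2.8² + 0.9²) ≈ 2.9 units.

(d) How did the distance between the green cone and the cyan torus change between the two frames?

-1.4

They were about 2.8 units apart before and 1.4 after — 1.4 units closer together.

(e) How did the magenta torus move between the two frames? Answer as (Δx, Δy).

(-2.1, -1.3)

The magenta torus was at about (8.9, 4.2) and moved to about (6.8, 2.9).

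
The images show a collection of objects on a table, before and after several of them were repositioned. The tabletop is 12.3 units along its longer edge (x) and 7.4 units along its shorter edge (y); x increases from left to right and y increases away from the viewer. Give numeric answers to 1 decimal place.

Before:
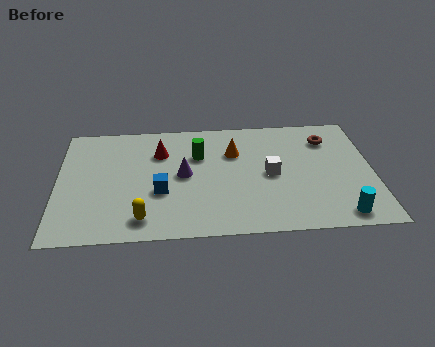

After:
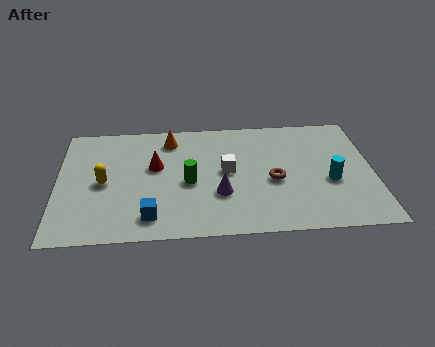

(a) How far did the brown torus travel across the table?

3.3

The brown torus was near (10.6, 5.7) before and (8.4, 3.2) after, so it travelled √(2.2² + 2.5²) ≈ 3.3 units.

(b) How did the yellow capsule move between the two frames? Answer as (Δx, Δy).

(-1.5, 2.3)

The yellow capsule was at about (3.3, 1.2) and moved to about (1.8, 3.5).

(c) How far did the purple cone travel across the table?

1.9

From (4.9, 3.8) to (6.3, 2.5), the purple cone covered √(1.4² + 1.3²) ≈ 1.9 units.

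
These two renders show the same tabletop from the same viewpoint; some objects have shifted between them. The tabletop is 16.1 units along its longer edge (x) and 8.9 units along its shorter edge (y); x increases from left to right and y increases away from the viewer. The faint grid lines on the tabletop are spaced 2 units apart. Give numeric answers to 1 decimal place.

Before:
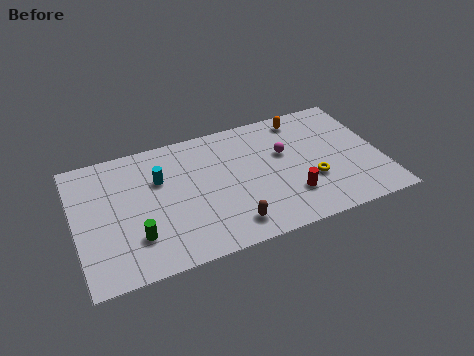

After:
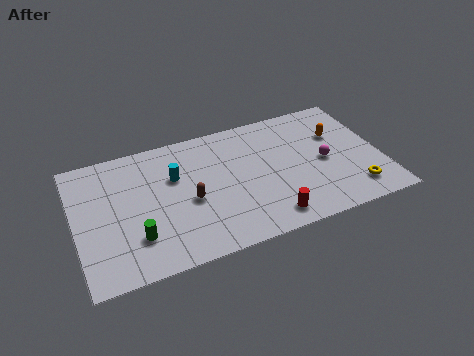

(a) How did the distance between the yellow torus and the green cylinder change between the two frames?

+2.1

Before: roughly 9.3 units apart; after: 11.4. That's 2.1 units further apart.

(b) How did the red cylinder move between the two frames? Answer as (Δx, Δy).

(-1.3, -1.1)

The red cylinder started near (11.1, 2.4) and ended near (9.8, 1.3).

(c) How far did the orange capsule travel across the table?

2.5

From (12.3, 7.7) to (14.0, 5.9), the orange capsule covered √(1.7² + 1.8²) ≈ 2.5 units.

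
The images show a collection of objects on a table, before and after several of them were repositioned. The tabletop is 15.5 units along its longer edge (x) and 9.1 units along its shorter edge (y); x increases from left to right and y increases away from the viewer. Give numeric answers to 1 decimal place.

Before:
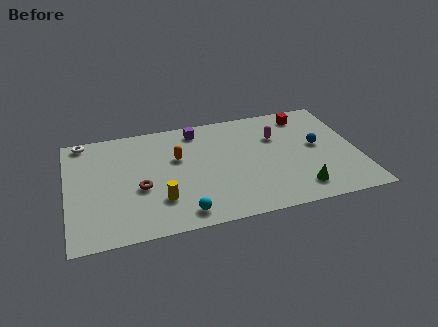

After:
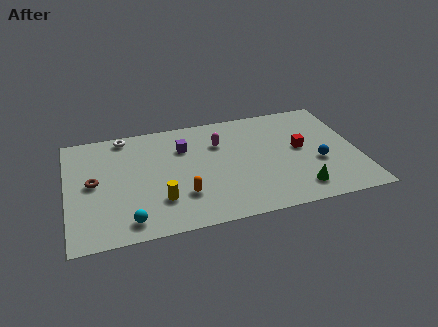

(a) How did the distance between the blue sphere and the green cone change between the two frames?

-1.3

They were about 3.5 units apart before and 2.2 after — 1.3 units closer together.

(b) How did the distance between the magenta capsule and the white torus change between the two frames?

-5.2

The distance was about 10.5 in the first image and 5.3 in the second, so they moved 5.2 units closer together.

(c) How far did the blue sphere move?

1.4

The blue sphere was near (13.4, 4.9) before and (13.3, 3.5) after, so it travelled √(0.1² + 1.4²) ≈ 1.4 units.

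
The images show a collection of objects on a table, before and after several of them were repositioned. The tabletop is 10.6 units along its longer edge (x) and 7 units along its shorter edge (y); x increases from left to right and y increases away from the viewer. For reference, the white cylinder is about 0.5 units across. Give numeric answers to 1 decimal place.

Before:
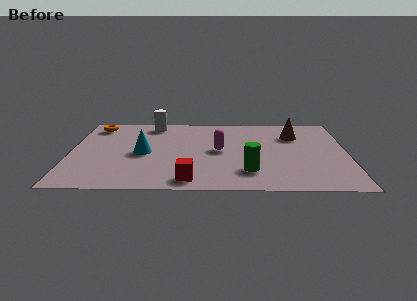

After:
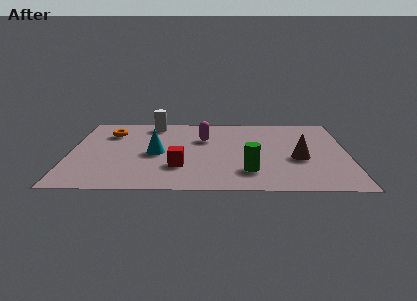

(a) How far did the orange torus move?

0.9

From (0.9, 5.9) to (1.5, 5.2), the orange torus covered √(0.6² + 0.7²) ≈ 0.9 units.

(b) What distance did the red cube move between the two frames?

1.3

The red cube moved from about (4.6, 0.9) to (4.2, 2.1), a distance of √(0.4² + 1.2²) ≈ 1.3.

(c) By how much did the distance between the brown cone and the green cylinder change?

-1.6

They were about 3.8 units apart before and 2.2 after — 1.6 units closer together.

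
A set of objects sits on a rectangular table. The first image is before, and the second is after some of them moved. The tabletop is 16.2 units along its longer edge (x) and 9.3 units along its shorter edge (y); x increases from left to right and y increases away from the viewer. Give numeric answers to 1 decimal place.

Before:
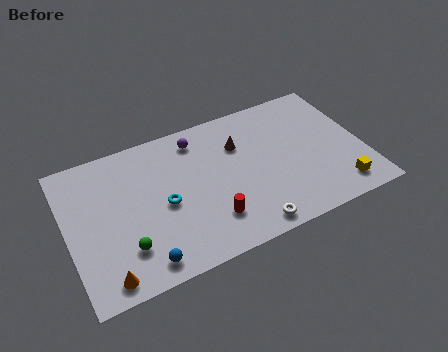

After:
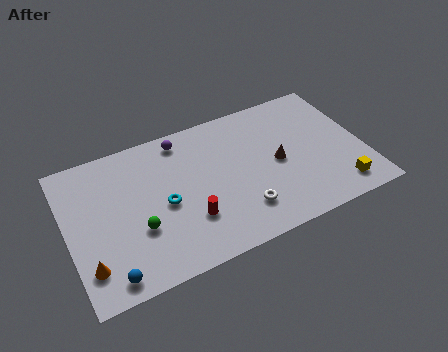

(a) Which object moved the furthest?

the brown cone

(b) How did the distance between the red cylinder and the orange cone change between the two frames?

-0.4

Before: roughly 5.9 units apart; after: 5.5. That's 0.4 units closer together.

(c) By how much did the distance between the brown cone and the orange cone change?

+1.3

The distance was about 9.6 in the first image and 10.9 in the second, so they moved 1.3 units further apart.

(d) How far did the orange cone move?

1.3

From (1.7, 1.1) to (0.9, 2.1), the orange cone covered √(0.8² + 1.0²) ≈ 1.3 units.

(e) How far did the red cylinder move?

1.2

The red cylinder moved from about (7.5, 2.3) to (6.4, 2.8), a distance of √(1.1² + 0.5²) ≈ 1.2.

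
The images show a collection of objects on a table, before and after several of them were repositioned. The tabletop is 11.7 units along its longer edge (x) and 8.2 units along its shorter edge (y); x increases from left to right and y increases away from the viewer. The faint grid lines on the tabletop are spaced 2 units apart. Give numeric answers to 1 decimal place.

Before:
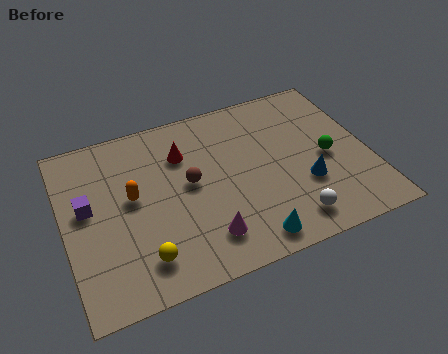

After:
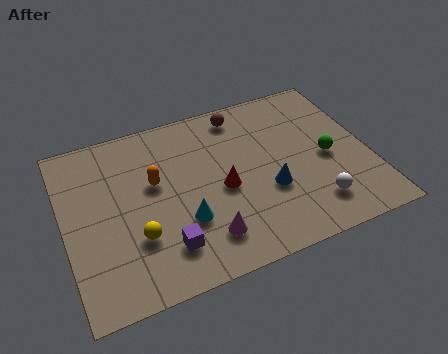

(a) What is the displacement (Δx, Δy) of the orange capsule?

(0.9, 0.4)

From the two frames, the orange capsule sits at roughly (2.6, 4.5) before and (3.5, 4.9) after.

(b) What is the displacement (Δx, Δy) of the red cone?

(1.3, -2.2)

The red cone was at about (4.7, 5.9) and moved to about (6.0, 3.7).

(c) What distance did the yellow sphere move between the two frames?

1.0

The yellow sphere moved from about (2.7, 1.6) to (2.6, 2.6), a distance of √(0.1² + 1.0²) ≈ 1.0.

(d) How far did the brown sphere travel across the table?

3.5

The brown sphere was near (4.8, 4.4) before and (7.1, 7.1) after, so it travelled √(2.3² + 2.7²) ≈ 3.5 units.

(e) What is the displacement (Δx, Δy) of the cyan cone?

(-2.3, 1.7)

The cyan cone started near (6.7, 1.0) and ended near (4.4, 2.7).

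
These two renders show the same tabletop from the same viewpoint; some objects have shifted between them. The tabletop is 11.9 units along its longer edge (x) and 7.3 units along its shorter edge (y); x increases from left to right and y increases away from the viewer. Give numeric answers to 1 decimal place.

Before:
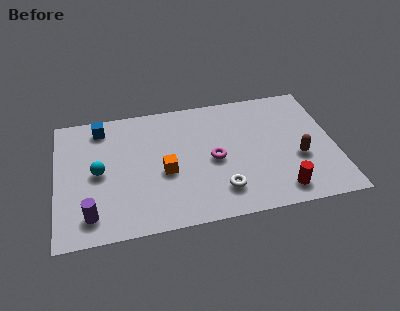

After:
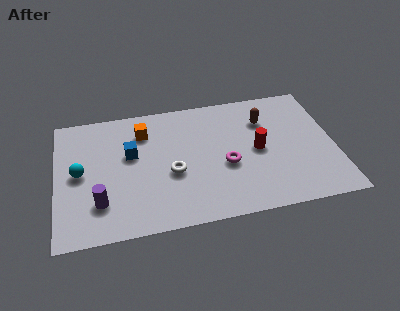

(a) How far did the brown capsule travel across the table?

2.8

The brown capsule moved from about (10.3, 2.8) to (9.0, 5.3), a distance of √(1.3² + 2.5²) ≈ 2.8.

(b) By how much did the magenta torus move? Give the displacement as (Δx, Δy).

(0.5, -0.4)

From the two frames, the magenta torus sits at roughly (6.7, 3.4) before and (7.2, 3.0) after.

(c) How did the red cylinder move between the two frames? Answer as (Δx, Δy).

(-0.8, 2.5)

From the two frames, the red cylinder sits at roughly (9.4, 1.1) before and (8.6, 3.6) after.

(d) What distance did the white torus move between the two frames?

2.4

The white torus moved from about (6.9, 1.6) to (4.9, 3.0), a distance of √(2.0² + 1.4²) ≈ 2.4.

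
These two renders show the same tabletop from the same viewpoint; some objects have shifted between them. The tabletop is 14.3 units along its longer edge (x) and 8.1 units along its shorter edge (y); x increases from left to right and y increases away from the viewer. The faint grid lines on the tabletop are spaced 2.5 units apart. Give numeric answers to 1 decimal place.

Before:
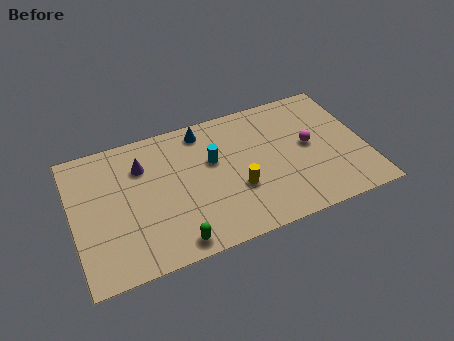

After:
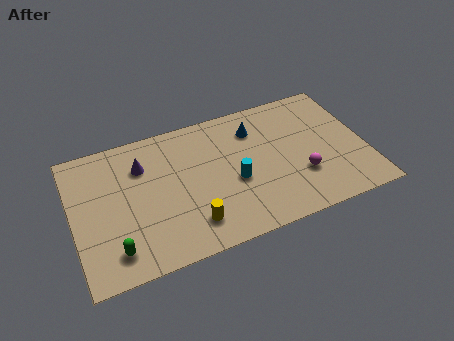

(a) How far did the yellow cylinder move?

2.7

The yellow cylinder moved from about (7.9, 2.9) to (5.5, 1.7), a distance of √(2.4² + 1.2²) ≈ 2.7.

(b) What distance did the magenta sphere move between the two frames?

1.8

From (11.6, 4.3) to (11.0, 2.6), the magenta sphere covered √(0.6² + 1.7²) ≈ 1.8 units.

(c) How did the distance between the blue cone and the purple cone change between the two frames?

+2.3

Before: roughly 3.3 units apart; after: 5.6. That's 2.3 units further apart.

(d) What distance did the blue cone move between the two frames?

2.6

From (6.6, 7.0) to (9.1, 6.2), the blue cone covered √(2.5² + 0.8²) ≈ 2.6 units.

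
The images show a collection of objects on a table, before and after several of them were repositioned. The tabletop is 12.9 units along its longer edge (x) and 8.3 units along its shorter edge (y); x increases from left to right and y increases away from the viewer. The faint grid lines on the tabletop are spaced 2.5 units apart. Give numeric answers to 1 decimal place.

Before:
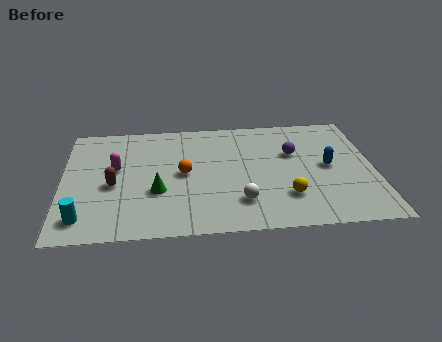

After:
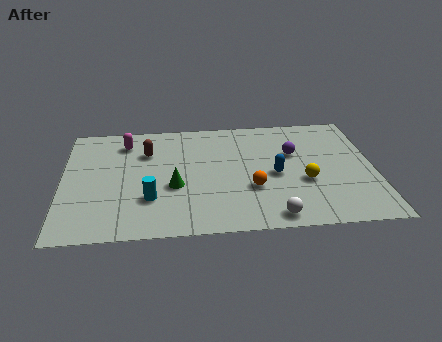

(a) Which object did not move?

the purple sphere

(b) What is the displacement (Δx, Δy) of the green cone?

(0.7, 0.3)

The green cone started near (3.9, 3.0) and ended near (4.6, 3.3).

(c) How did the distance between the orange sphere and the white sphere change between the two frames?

-1.0

Before: roughly 3.2 units apart; after: 2.2. That's 1.0 units closer together.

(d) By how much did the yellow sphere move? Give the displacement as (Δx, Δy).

(0.8, 1.0)

The yellow sphere was at about (9.2, 2.2) and moved to about (10.0, 3.2).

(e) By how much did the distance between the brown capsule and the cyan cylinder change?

+0.9

Before: roughly 2.5 units apart; after: 3.4. That's 0.9 units further apart.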